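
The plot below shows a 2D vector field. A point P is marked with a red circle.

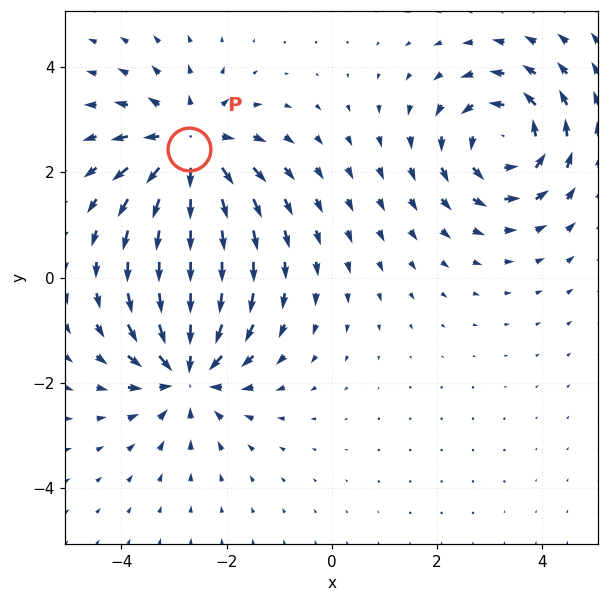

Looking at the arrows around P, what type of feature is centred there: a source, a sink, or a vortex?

source

At P (-2.7, 2.5) the arrows spread outward. Divergence about +4, curl ≈0 — positive divergence with near-zero curl is a source.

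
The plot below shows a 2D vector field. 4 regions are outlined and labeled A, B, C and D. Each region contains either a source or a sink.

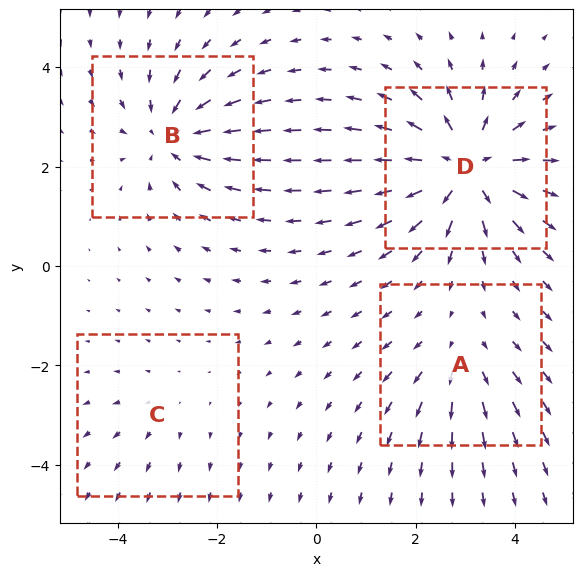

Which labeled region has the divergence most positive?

Divergence at each region's feature centre — A: about +3, B: about -5, C: about +2, D: about +7. Region D is most positive.

D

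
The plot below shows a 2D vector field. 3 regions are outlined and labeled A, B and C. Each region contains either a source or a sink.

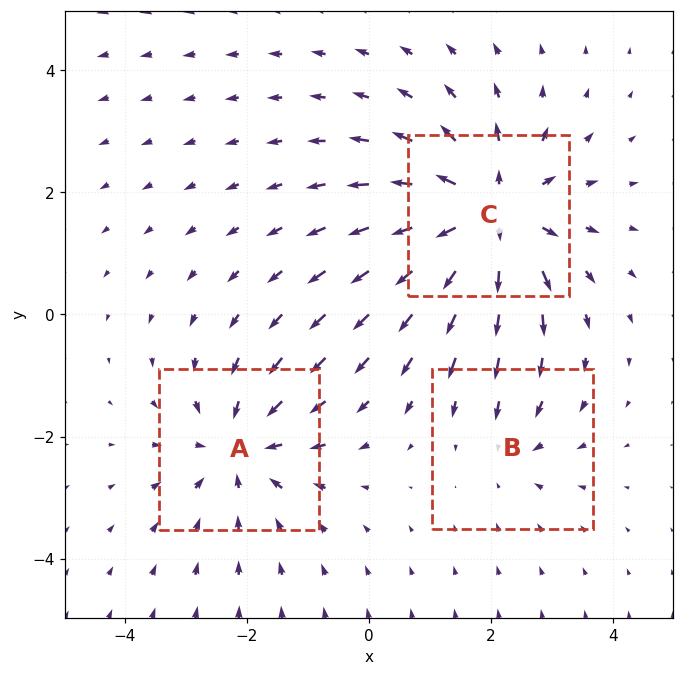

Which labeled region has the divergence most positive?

C

Divergence at each region's feature centre — A: about -3, B: about -2, C: about +4. Region C is most positive.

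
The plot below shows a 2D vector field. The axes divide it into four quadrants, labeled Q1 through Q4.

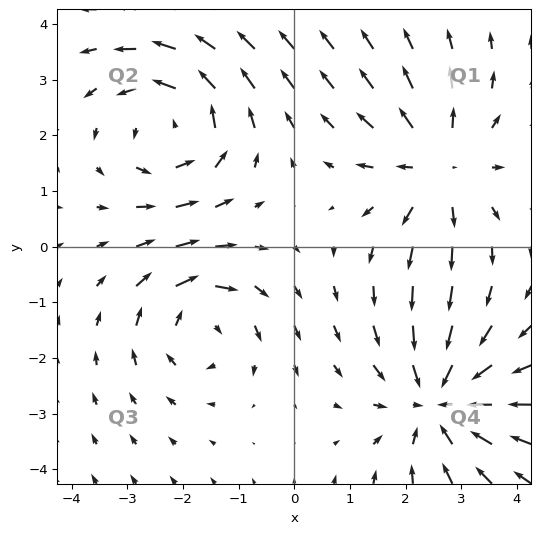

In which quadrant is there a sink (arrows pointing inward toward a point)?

Q4

The sink sits at approximately (2.6, -2.8), which lies in quadrant Q4. The divergence there is about -4, negative as expected for a sink.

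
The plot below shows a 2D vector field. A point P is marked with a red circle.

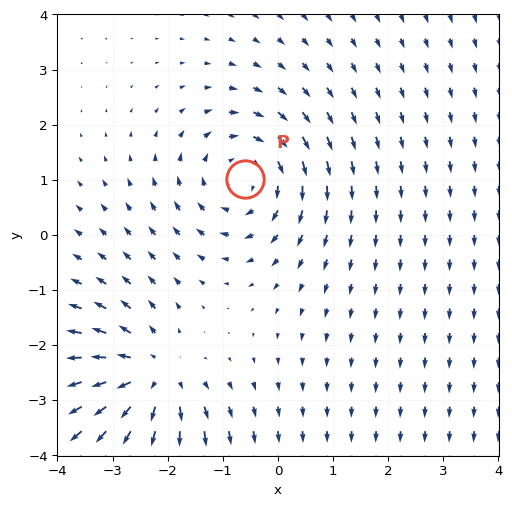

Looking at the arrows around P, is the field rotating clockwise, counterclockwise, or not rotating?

Near P at (-0.6, 1.0) the arrows circulate clockwise. The curl (z-component) there is about -3; negative curl means clockwise rotation.

clockwise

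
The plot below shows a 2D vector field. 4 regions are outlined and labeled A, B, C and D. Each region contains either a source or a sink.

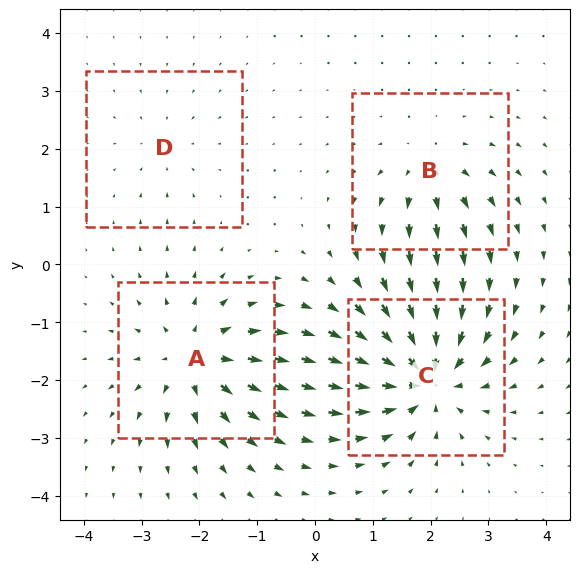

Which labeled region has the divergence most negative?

C

Divergence at each region's feature centre — A: about +6, B: about +4, C: about -8, D: about -2. Region C is most negative.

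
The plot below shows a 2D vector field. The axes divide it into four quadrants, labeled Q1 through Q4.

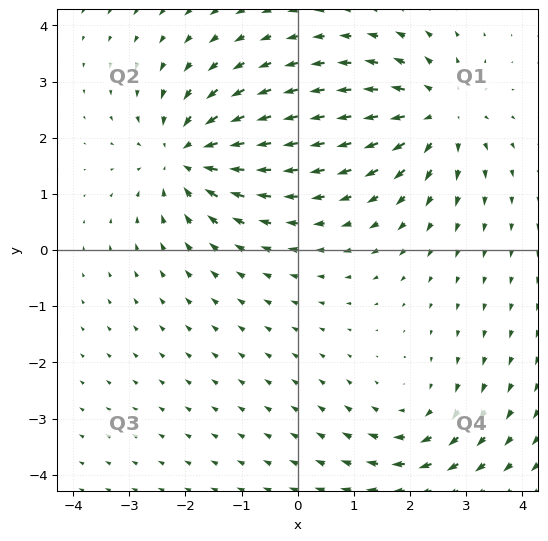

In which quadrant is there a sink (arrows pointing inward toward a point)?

The sink sits at approximately (-2.0, 1.7), which lies in quadrant Q2. The divergence there is about -5, negative as expected for a sink.

Q2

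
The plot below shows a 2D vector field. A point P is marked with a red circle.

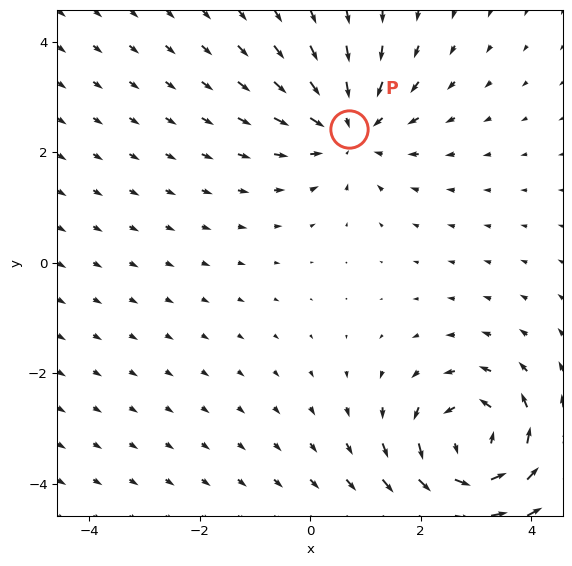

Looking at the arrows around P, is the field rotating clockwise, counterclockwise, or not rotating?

Near P at (0.7, 2.4) the arrows show no circulation. The curl there is ≈0.

not rotating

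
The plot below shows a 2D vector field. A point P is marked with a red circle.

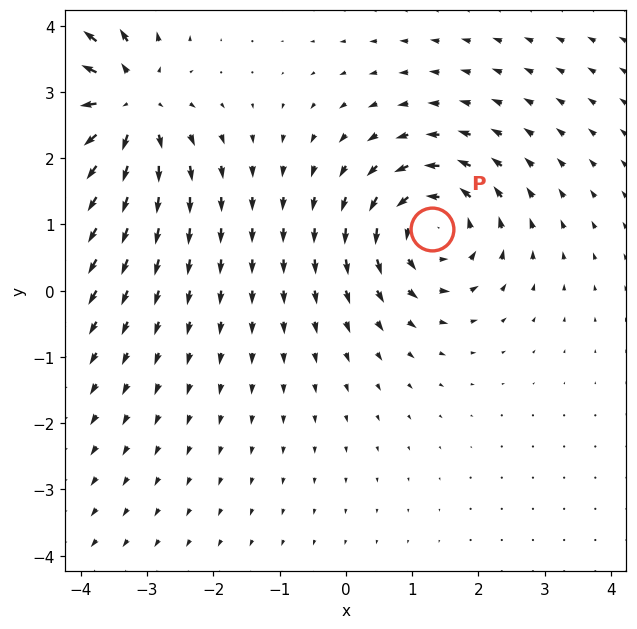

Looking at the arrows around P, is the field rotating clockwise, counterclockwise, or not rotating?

Near P at (1.3, 0.9) the arrows circulate counterclockwise. The curl (z-component) there is about +4; positive curl means counterclockwise rotation.

counterclockwise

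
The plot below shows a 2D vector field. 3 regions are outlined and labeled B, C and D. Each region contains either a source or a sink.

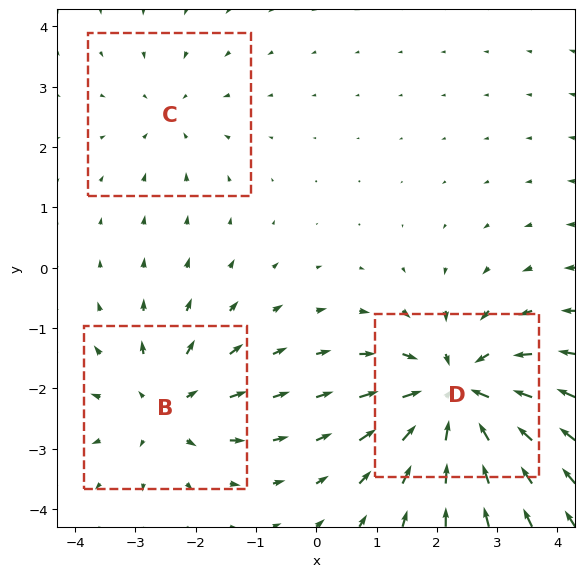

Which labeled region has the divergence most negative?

Divergence at each region's feature centre — B: about +3, C: about -2, D: about -5. Region D is most negative.

D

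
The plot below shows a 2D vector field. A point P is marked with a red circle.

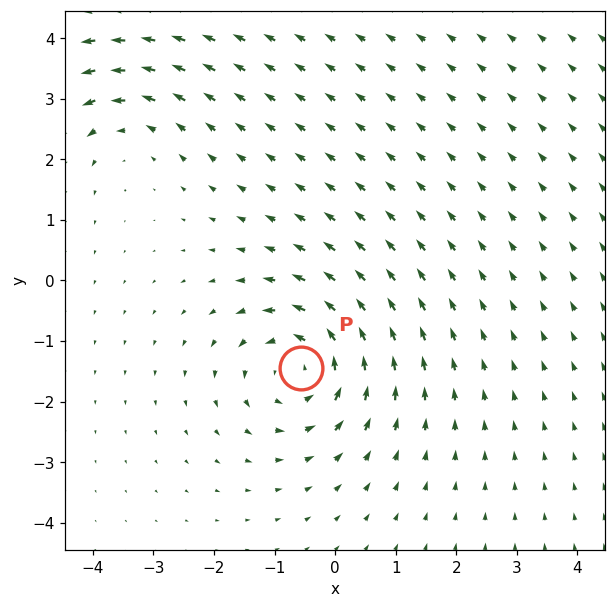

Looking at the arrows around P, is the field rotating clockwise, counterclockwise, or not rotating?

counterclockwise

Near P at (-0.6, -1.5) the arrows circulate counterclockwise. The curl (z-component) there is about +4; positive curl means counterclockwise rotation.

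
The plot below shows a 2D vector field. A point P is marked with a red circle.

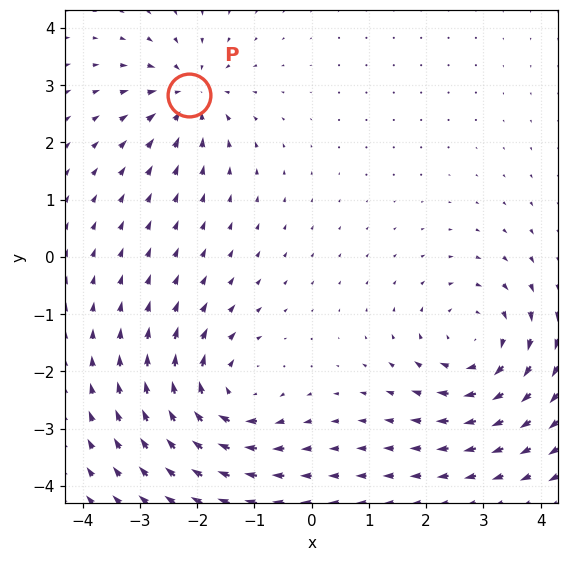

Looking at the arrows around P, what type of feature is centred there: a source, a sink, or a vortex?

At P (-2.1, 2.8) the arrows converge inward. Divergence about -4, curl ≈0 — negative divergence with near-zero curl is a sink.

sink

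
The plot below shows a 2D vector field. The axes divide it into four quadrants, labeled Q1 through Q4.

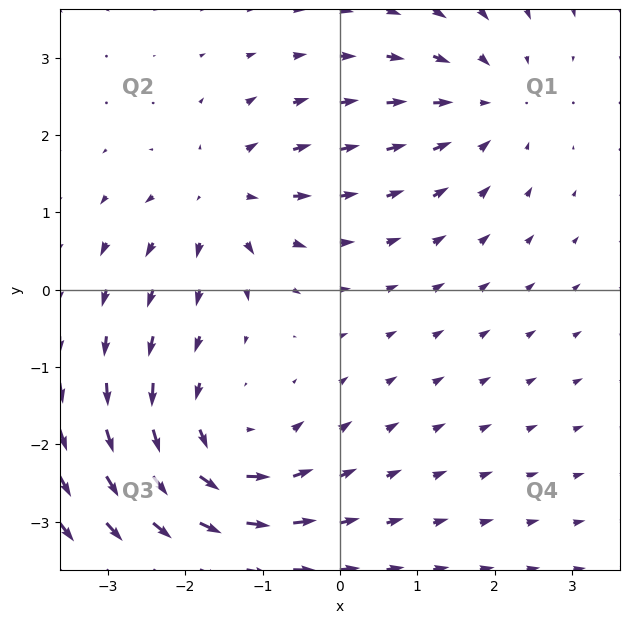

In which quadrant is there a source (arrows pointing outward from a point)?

The source sits at approximately (-1.5, 1.2), which lies in quadrant Q2. The divergence there is about +3, positive as expected for a source.

Q2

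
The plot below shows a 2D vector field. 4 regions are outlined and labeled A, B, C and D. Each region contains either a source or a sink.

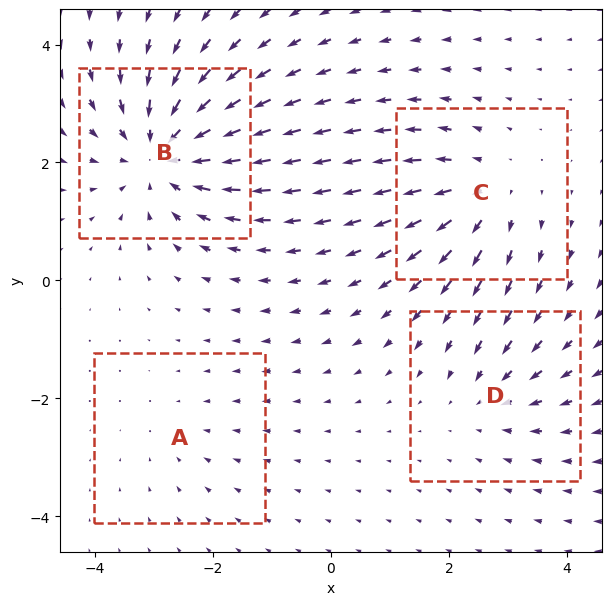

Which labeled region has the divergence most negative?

B

Divergence at each region's feature centre — A: about -2, B: about -6, C: about +4, D: about -3. Region B is most negative.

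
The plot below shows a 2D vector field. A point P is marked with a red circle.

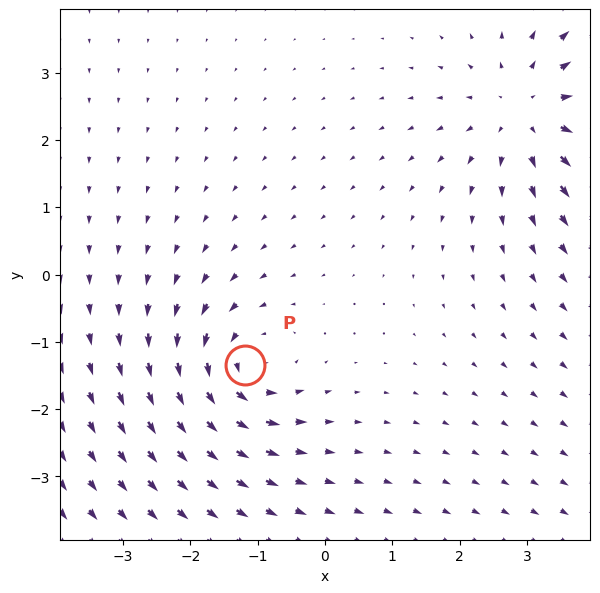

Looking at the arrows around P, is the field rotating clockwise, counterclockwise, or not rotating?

Near P at (-1.2, -1.3) the arrows circulate counterclockwise. The curl (z-component) there is about +4; positive curl means counterclockwise rotation.

counterclockwise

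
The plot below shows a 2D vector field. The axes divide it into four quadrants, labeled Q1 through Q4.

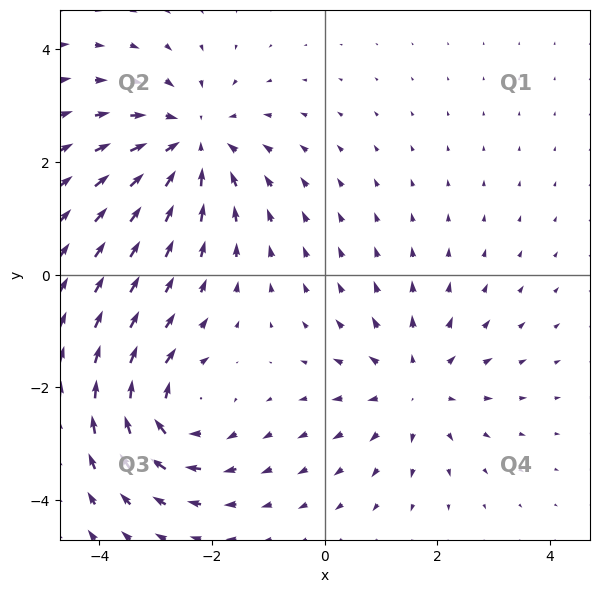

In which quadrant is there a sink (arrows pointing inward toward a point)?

The sink sits at approximately (-2.4, 2.3), which lies in quadrant Q2. The divergence there is about -4, negative as expected for a sink.

Q2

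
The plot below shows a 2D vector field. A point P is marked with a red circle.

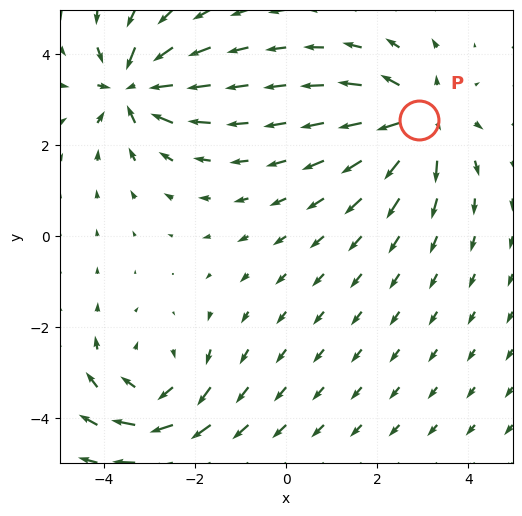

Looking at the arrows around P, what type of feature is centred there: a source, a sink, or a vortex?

source

At P (2.9, 2.5) the arrows spread outward. Divergence about +5, curl ≈0 — positive divergence with near-zero curl is a source.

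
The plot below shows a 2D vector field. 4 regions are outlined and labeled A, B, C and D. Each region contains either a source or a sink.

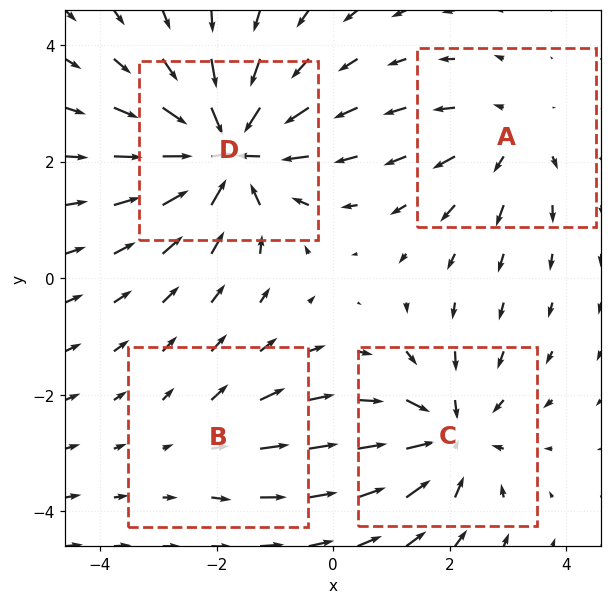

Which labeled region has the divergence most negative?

D

Divergence at each region's feature centre — A: about +3, B: about +2, C: about -5, D: about -7. Region D is most negative.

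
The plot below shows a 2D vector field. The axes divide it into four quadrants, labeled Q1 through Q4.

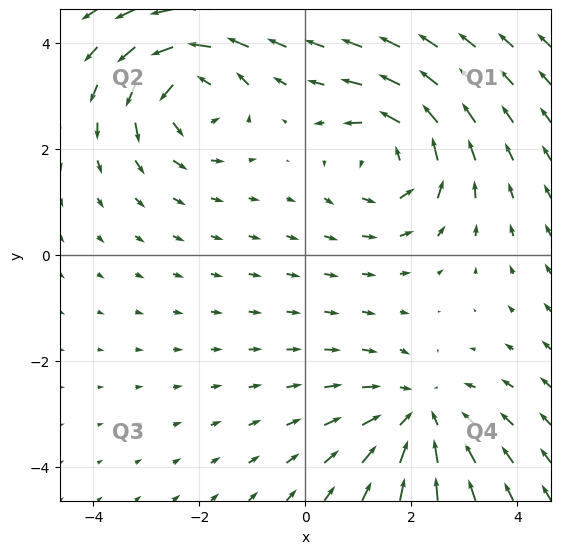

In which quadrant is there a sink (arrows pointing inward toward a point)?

Q4

The sink sits at approximately (2.2, -3.0), which lies in quadrant Q4. The divergence there is about -4, negative as expected for a sink.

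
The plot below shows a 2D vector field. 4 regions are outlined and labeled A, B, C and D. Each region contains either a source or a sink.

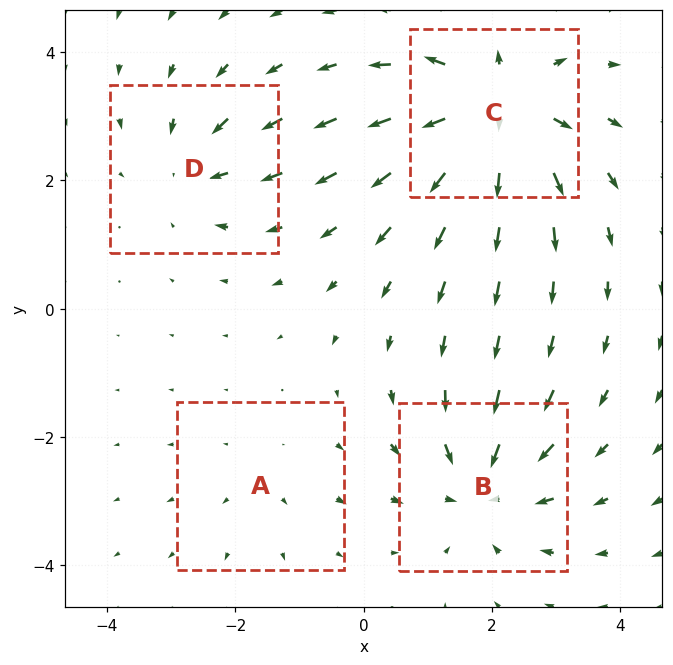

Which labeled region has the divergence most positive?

Divergence at each region's feature centre — A: about +2, B: about -5, C: about +7, D: about -4. Region C is most positive.

C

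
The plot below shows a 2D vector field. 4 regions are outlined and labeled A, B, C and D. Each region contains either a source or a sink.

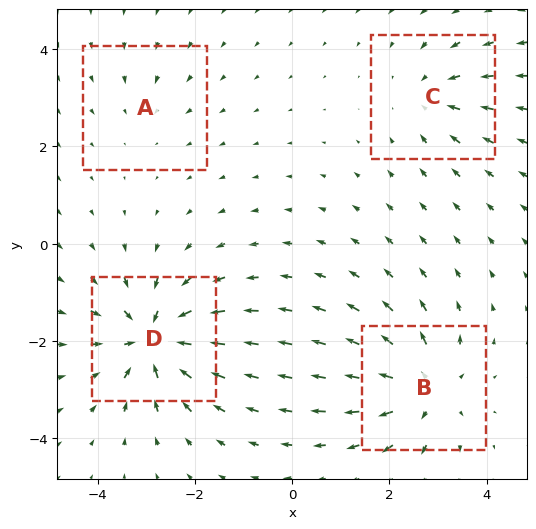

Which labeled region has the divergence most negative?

D

Divergence at each region's feature centre — A: about -2, B: about +6, C: about -4, D: about -8. Region D is most negative.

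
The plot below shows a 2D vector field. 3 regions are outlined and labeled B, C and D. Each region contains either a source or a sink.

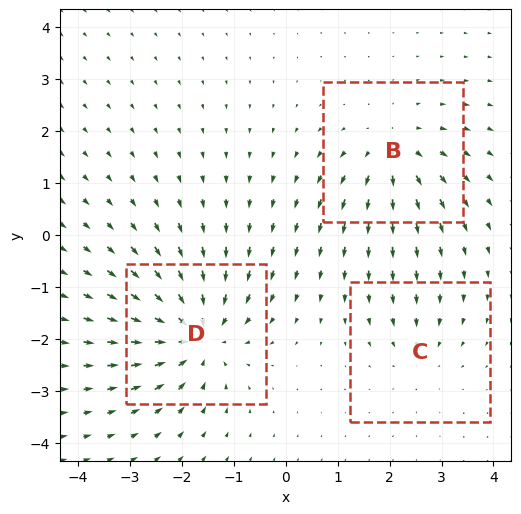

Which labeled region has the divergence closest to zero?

C

Divergence at each region's feature centre — B: about +3, C: about -2, D: about -5. Region C is closest to zero.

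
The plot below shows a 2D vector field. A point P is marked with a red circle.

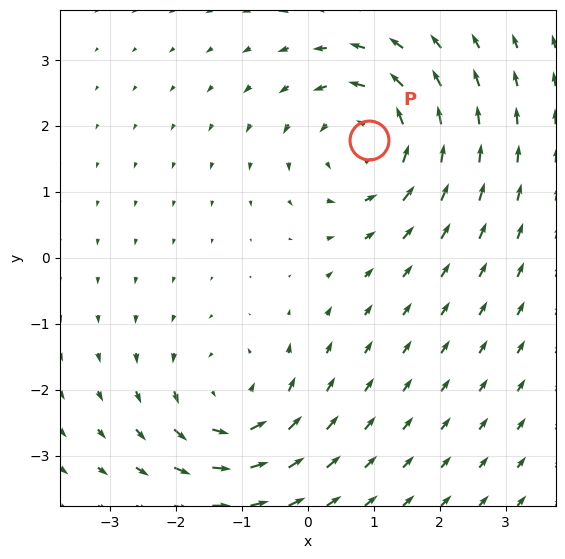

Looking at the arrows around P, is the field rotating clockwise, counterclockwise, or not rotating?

counterclockwise

Near P at (0.9, 1.8) the arrows circulate counterclockwise. The curl (z-component) there is about +5; positive curl means counterclockwise rotation.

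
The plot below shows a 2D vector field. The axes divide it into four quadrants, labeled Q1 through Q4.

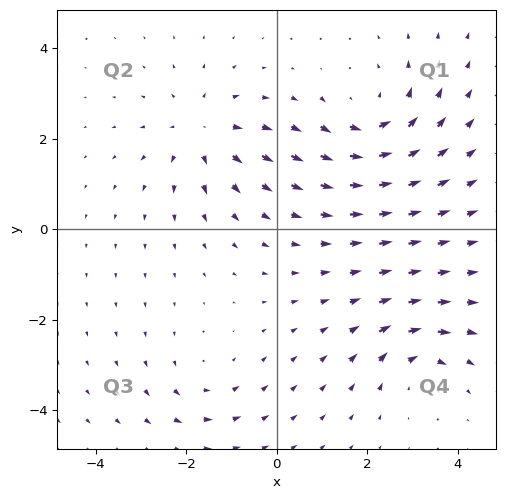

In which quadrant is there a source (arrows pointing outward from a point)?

The source sits at approximately (-1.6, 2.1), which lies in quadrant Q2. The divergence there is about +4, positive as expected for a source.

Q2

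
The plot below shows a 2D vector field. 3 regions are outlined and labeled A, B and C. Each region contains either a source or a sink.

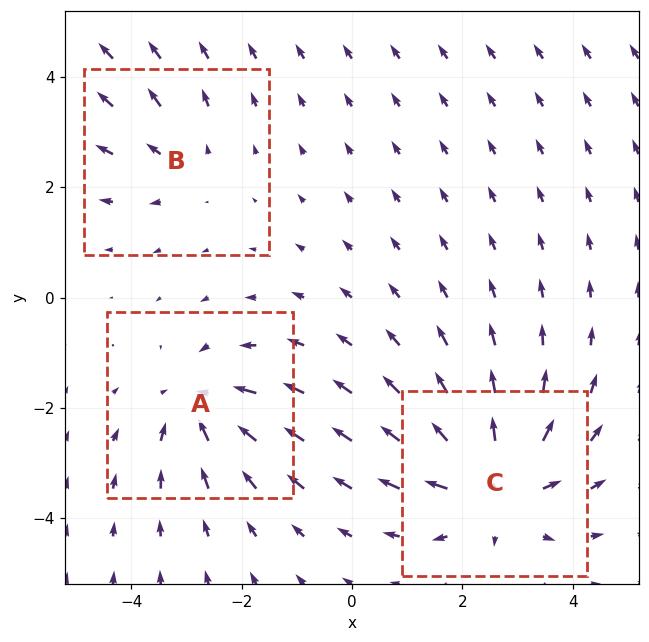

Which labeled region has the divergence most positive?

C

Divergence at each region's feature centre — A: about -4, B: about +2, C: about +5. Region C is most positive.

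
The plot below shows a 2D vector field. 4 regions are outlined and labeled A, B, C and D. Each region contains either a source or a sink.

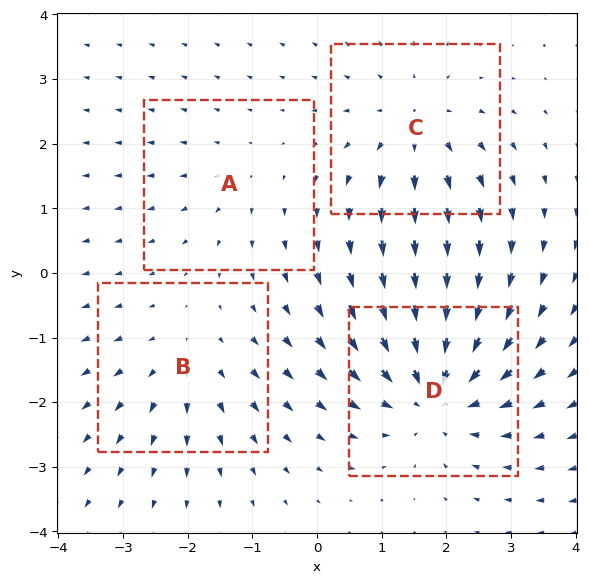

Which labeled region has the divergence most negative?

Divergence at each region's feature centre — A: about +2, B: about +3, C: about +4, D: about -6. Region D is most negative.

D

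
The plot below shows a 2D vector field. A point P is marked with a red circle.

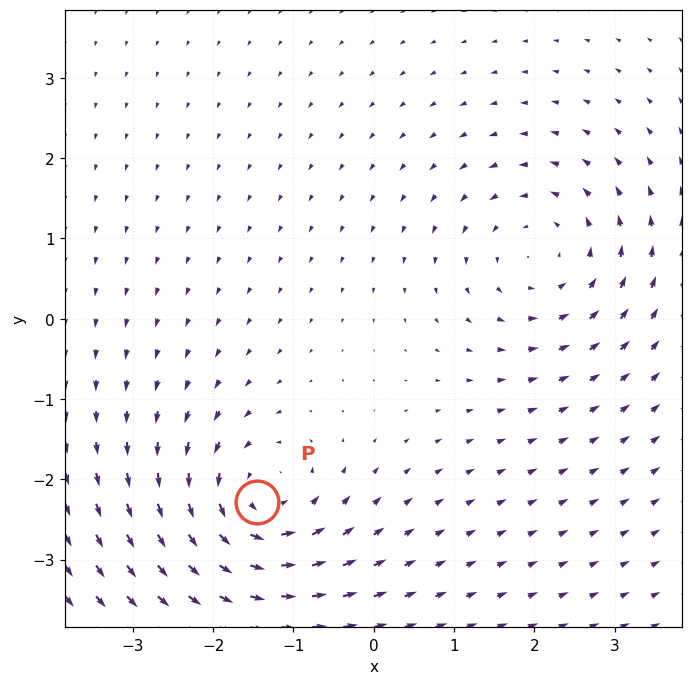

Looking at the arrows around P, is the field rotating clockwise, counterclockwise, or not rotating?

Near P at (-1.5, -2.3) the arrows circulate counterclockwise. The curl (z-component) there is about +4; positive curl means counterclockwise rotation.

counterclockwise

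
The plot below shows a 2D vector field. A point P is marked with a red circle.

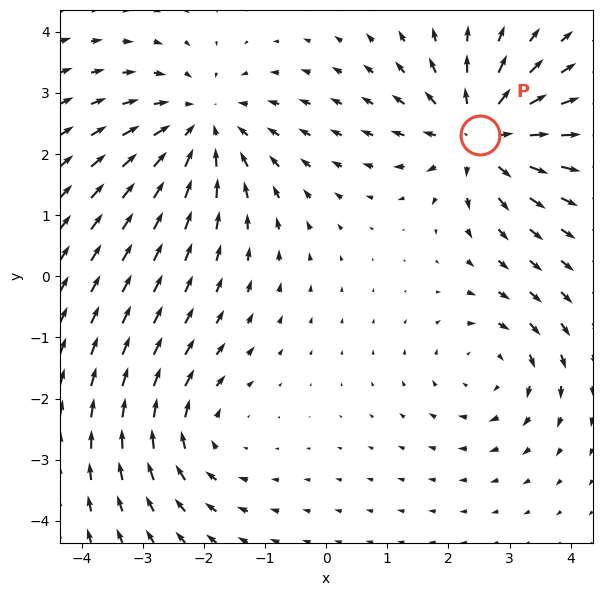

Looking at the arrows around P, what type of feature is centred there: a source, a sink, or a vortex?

At P (2.5, 2.3) the arrows spread outward. Divergence about +6, curl ≈0 — positive divergence with near-zero curl is a source.

source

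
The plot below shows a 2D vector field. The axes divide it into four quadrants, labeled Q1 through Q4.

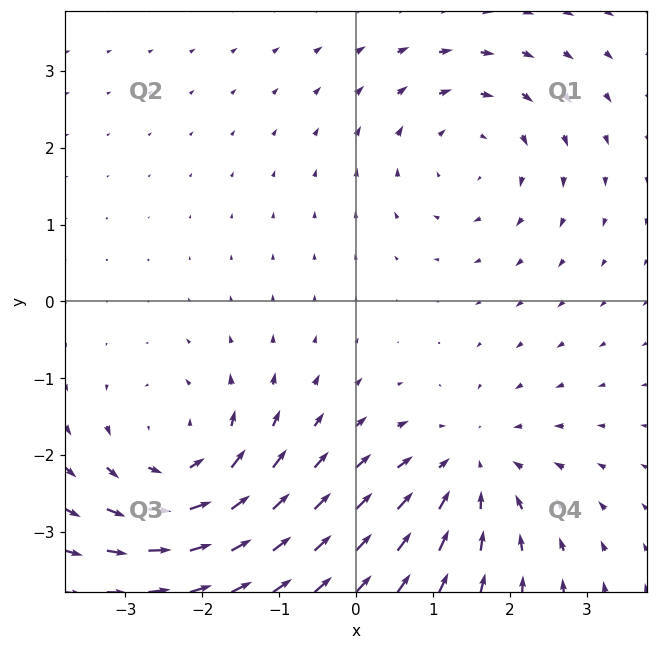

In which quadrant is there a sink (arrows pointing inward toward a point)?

Q4

The sink sits at approximately (1.5, -2.2), which lies in quadrant Q4. The divergence there is about -3, negative as expected for a sink.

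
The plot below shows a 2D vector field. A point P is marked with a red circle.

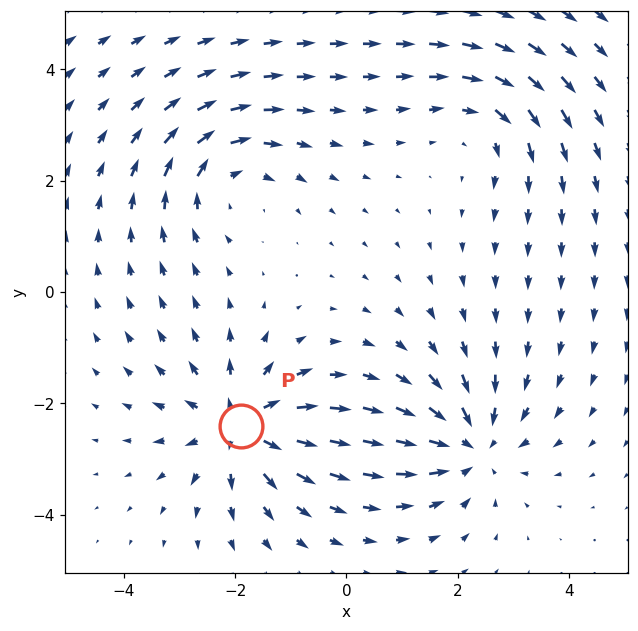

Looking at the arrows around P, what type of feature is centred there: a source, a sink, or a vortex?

source

At P (-1.9, -2.4) the arrows spread outward. Divergence about +5, curl ≈0 — positive divergence with near-zero curl is a source.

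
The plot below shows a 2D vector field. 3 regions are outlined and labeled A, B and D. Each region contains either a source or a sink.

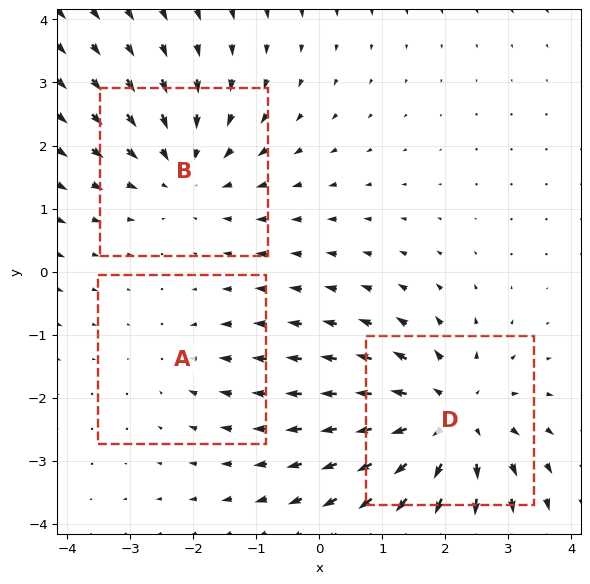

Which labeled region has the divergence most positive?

D

Divergence at each region's feature centre — A: about -2, B: about -3, D: about +4. Region D is most positive.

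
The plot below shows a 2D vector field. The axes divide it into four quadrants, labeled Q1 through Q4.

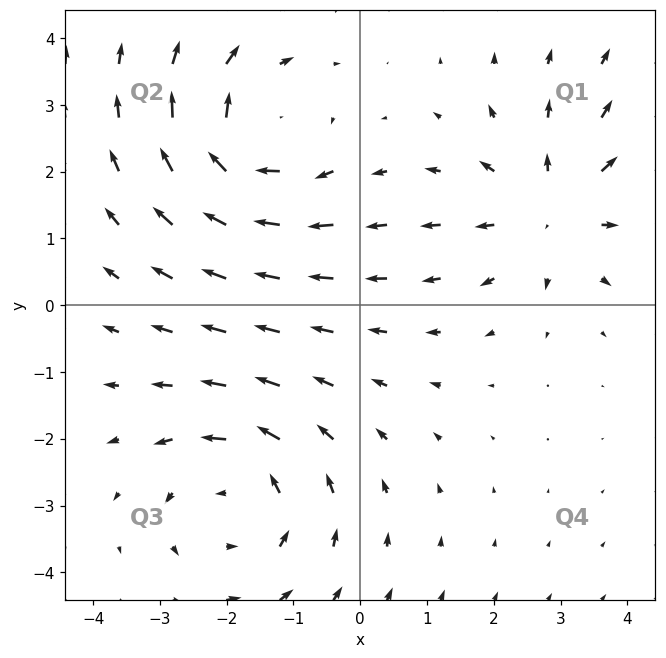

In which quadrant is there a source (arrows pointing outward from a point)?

Q1

The source sits at approximately (2.9, 1.5), which lies in quadrant Q1. The divergence there is about +3, positive as expected for a source.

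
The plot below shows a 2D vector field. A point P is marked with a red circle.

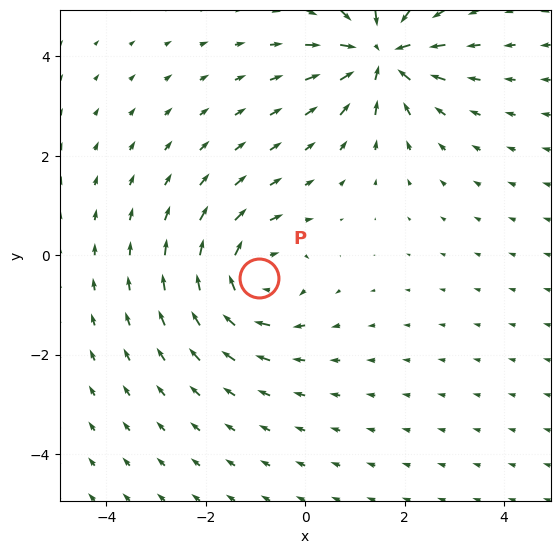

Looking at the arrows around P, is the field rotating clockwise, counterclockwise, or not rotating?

clockwise

Near P at (-0.9, -0.5) the arrows circulate clockwise. The curl (z-component) there is about -3; negative curl means clockwise rotation.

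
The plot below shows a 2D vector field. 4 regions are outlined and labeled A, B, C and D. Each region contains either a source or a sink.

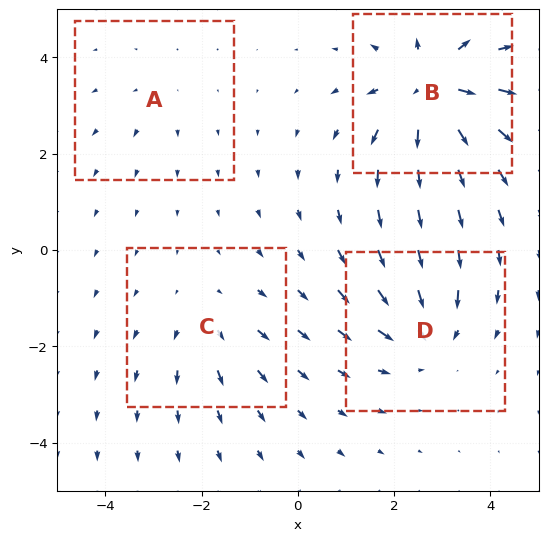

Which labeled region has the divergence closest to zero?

A

Divergence at each region's feature centre — A: about +2, B: about +7, C: about +3, D: about -5. Region A is closest to zero.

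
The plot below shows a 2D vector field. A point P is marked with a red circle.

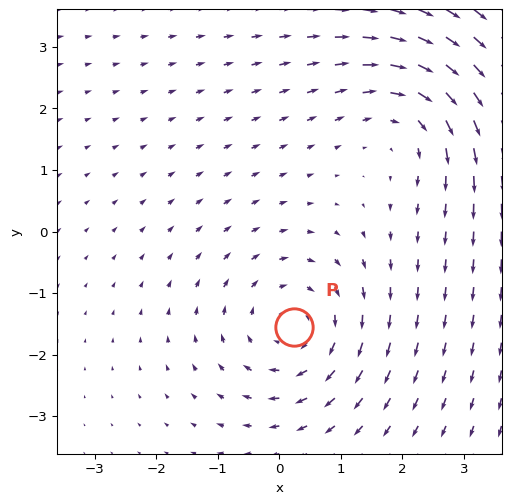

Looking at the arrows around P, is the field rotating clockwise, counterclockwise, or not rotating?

clockwise

Near P at (0.2, -1.5) the arrows circulate clockwise. The curl (z-component) there is about -4; negative curl means clockwise rotation.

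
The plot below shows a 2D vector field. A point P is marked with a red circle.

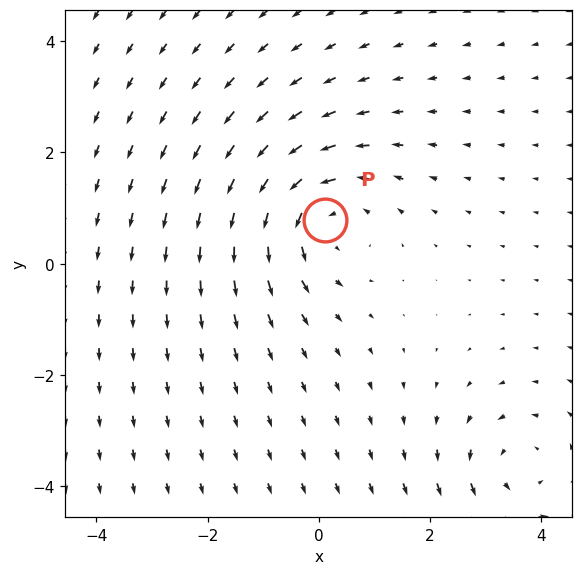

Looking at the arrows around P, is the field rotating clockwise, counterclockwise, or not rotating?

Near P at (0.1, 0.8) the arrows circulate counterclockwise. The curl (z-component) there is about +3; positive curl means counterclockwise rotation.

counterclockwise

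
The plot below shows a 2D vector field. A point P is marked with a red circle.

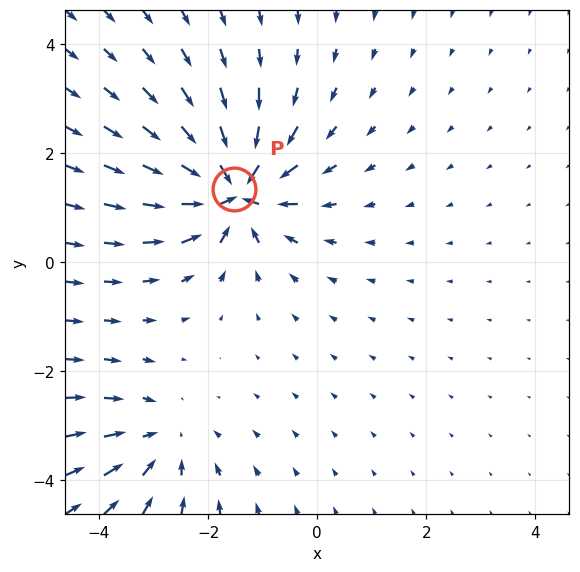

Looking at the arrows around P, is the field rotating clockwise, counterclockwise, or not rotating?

Near P at (-1.5, 1.3) the arrows show no circulation. The curl there is ≈0.

not rotating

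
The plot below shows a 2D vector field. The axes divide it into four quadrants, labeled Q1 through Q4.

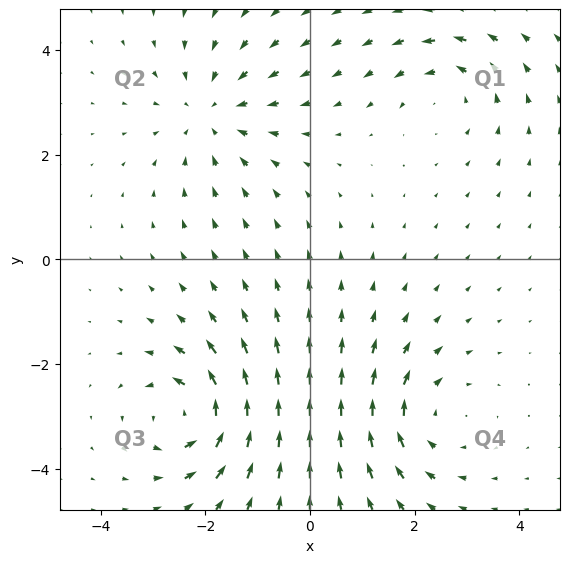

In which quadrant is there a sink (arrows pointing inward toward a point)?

Q2

The sink sits at approximately (-1.9, 2.8), which lies in quadrant Q2. The divergence there is about -4, negative as expected for a sink.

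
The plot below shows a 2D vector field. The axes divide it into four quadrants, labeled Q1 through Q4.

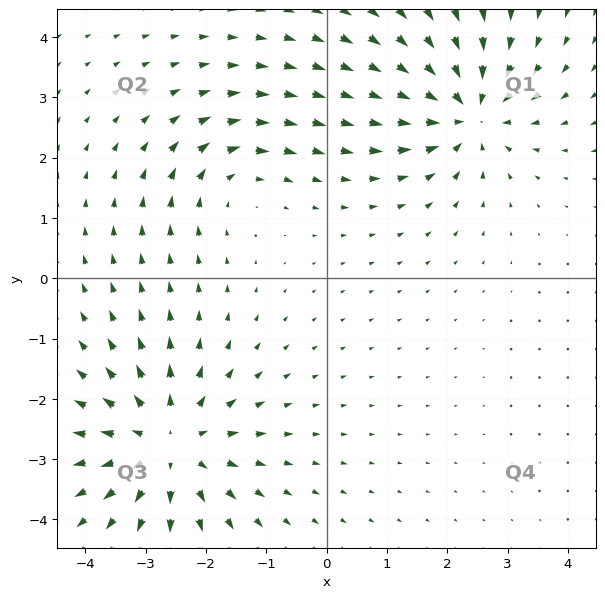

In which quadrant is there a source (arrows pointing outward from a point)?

Q3

The source sits at approximately (-2.6, -2.8), which lies in quadrant Q3. The divergence there is about +4, positive as expected for a source.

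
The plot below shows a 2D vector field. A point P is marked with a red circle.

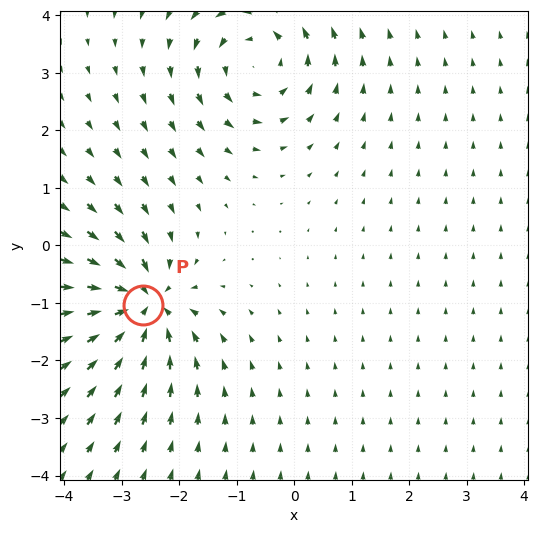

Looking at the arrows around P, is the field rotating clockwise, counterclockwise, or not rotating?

Near P at (-2.6, -1.0) the arrows show no circulation. The curl there is ≈0.

not rotating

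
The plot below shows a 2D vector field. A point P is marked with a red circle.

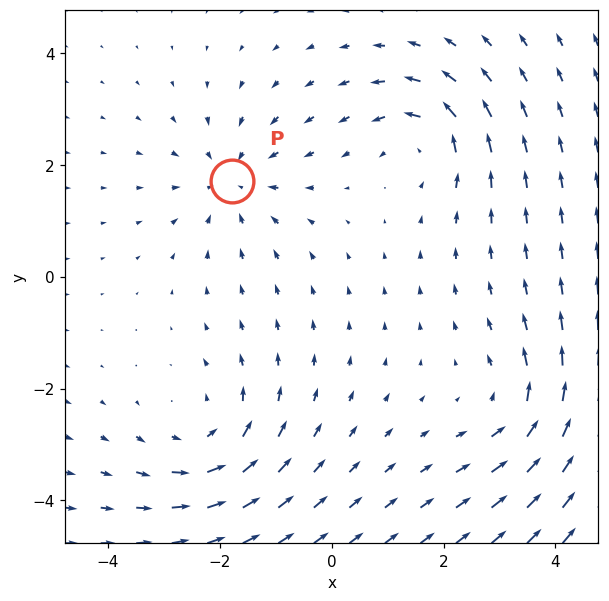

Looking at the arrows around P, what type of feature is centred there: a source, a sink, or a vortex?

sink

At P (-1.8, 1.7) the arrows converge inward. Divergence about -3, curl ≈0 — negative divergence with near-zero curl is a sink.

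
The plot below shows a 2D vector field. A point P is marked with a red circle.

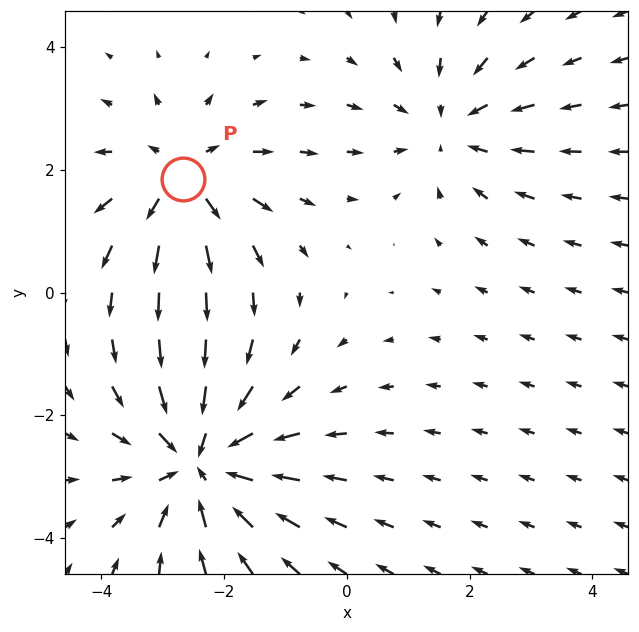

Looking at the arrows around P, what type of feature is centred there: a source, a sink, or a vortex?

source

At P (-2.7, 1.8) the arrows spread outward. Divergence about +3, curl ≈0 — positive divergence with near-zero curl is a source.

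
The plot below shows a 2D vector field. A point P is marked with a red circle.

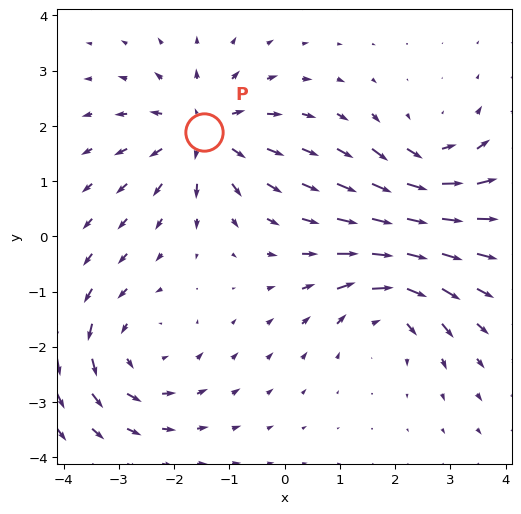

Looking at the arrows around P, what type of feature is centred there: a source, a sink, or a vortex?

At P (-1.5, 1.9) the arrows spread outward. Divergence about +4, curl ≈0 — positive divergence with near-zero curl is a source.

source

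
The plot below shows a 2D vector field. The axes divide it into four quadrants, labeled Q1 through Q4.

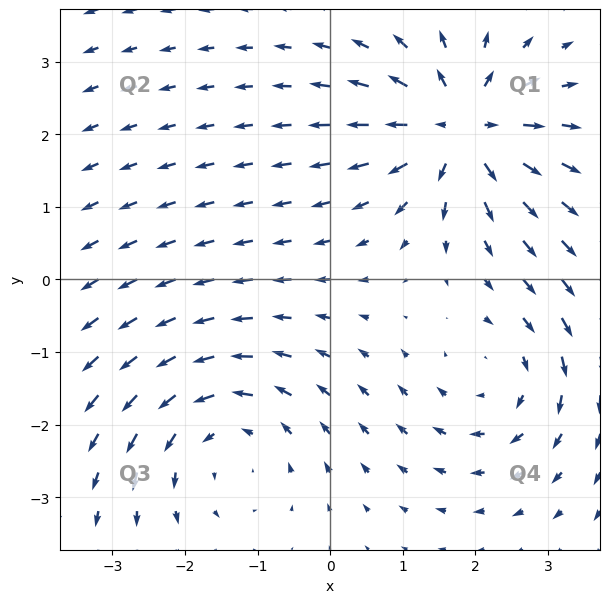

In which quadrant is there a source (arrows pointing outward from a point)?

The source sits at approximately (1.8, 2.1), which lies in quadrant Q1. The divergence there is about +6, positive as expected for a source.

Q1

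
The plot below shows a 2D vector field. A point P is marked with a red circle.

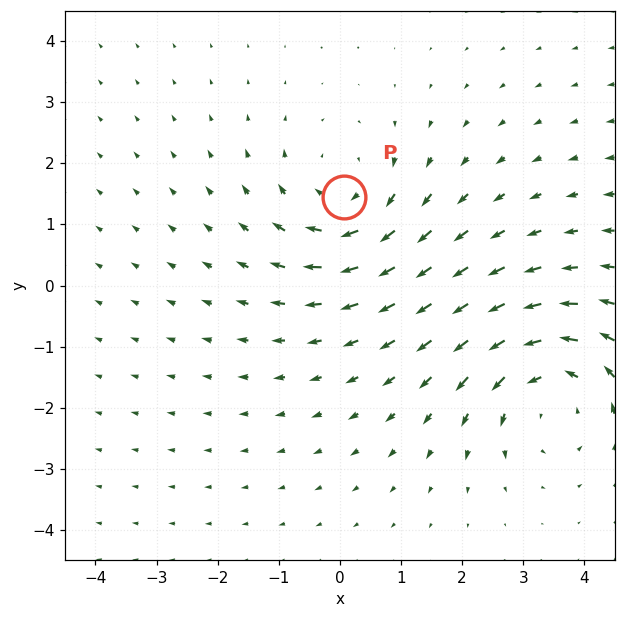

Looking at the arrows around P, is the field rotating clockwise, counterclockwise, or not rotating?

clockwise

Near P at (0.1, 1.4) the arrows circulate clockwise. The curl (z-component) there is about -3; negative curl means clockwise rotation.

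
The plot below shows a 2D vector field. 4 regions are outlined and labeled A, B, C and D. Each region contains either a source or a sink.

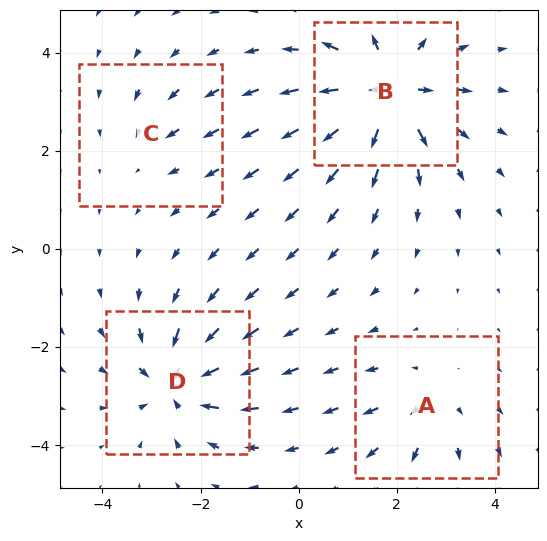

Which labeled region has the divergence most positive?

B

Divergence at each region's feature centre — A: about +3, B: about +7, C: about -2, D: about -6. Region B is most positive.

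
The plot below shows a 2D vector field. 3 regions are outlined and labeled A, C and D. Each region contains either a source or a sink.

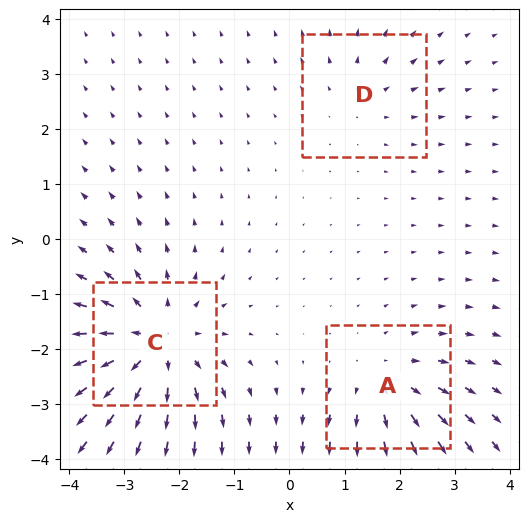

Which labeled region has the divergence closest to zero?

D

Divergence at each region's feature centre — A: about +3, C: about +5, D: about +2. Region D is closest to zero.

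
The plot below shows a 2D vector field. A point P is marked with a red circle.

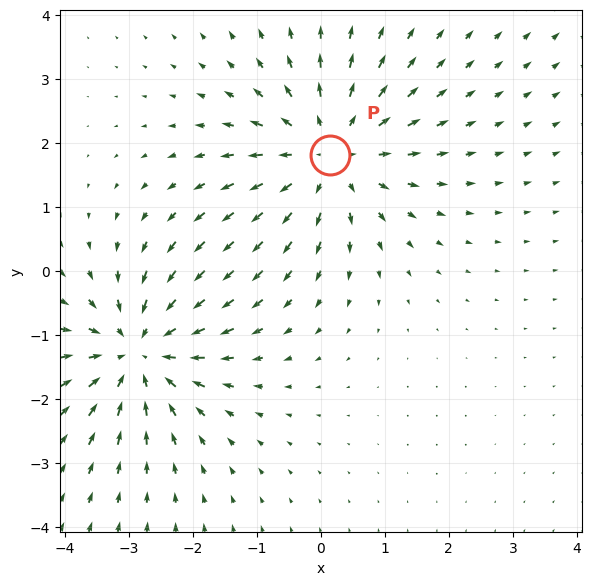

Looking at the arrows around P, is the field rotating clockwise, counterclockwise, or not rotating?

Near P at (0.1, 1.8) the arrows show no circulation. The curl there is ≈0.

not rotating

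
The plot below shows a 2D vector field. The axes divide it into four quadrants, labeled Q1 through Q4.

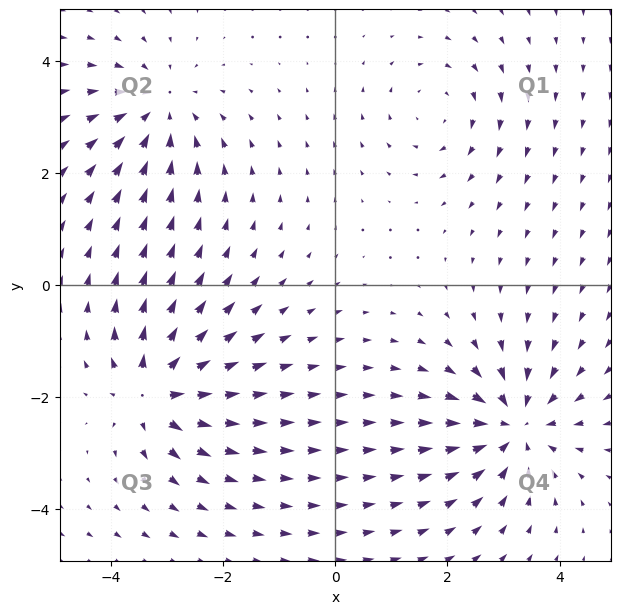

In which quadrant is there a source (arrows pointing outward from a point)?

The source sits at approximately (-3.2, -1.9), which lies in quadrant Q3. The divergence there is about +6, positive as expected for a source.

Q3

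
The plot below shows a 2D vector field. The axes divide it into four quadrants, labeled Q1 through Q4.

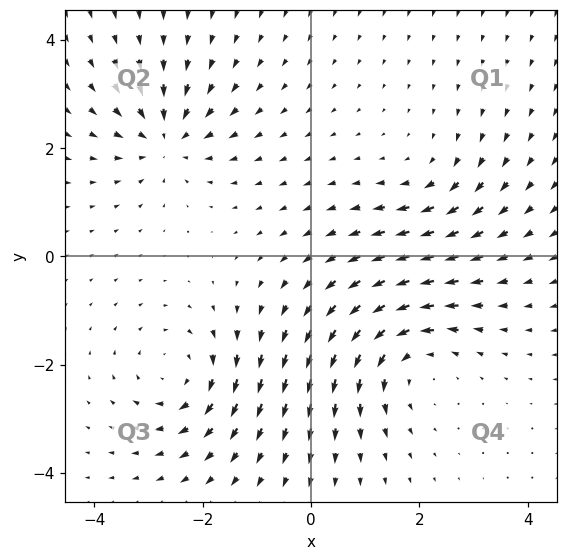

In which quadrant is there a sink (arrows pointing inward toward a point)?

The sink sits at approximately (-2.7, 2.2), which lies in quadrant Q2. The divergence there is about -4, negative as expected for a sink.

Q2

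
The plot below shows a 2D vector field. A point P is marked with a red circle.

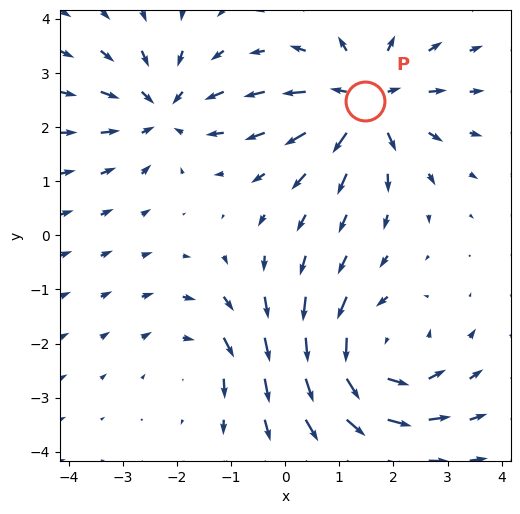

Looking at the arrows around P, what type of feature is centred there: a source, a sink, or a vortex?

At P (1.5, 2.5) the arrows spread outward. Divergence about +5, curl ≈0 — positive divergence with near-zero curl is a source.

source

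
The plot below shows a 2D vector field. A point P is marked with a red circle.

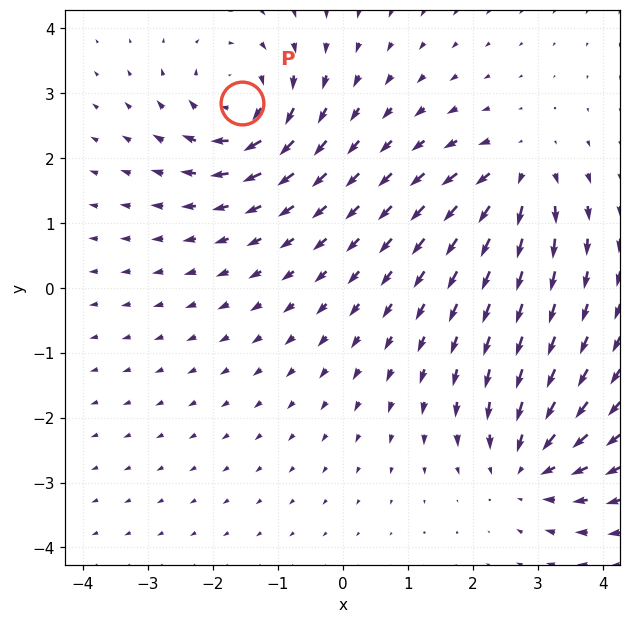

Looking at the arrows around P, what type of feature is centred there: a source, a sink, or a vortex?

vortex

At P (-1.6, 2.8) the arrows circulate clockwise. Divergence ≈0, curl about -7 — near-zero divergence with nonzero curl is a vortex.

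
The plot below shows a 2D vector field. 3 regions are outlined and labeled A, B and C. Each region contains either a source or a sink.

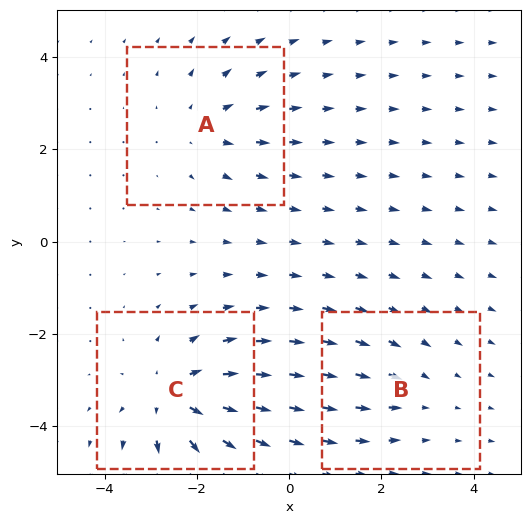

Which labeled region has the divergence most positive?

C

Divergence at each region's feature centre — A: about +3, B: about -2, C: about +5. Region C is most positive.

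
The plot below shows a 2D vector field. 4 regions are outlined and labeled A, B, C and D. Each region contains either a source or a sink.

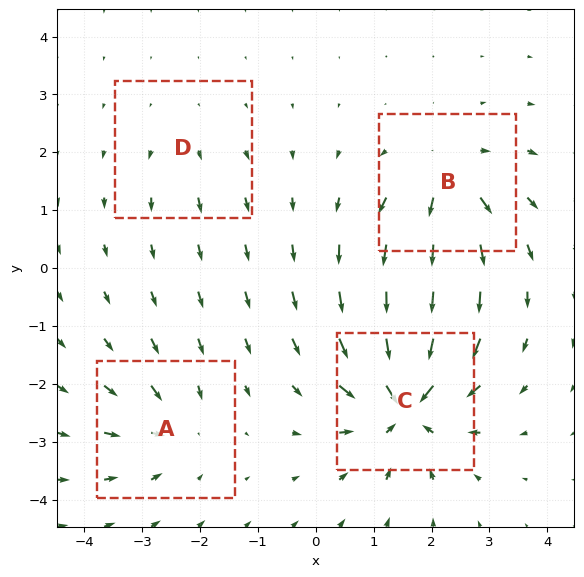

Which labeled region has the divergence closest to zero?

Divergence at each region's feature centre — A: about -4, B: about +6, C: about -9, D: about +2. Region D is closest to zero.

D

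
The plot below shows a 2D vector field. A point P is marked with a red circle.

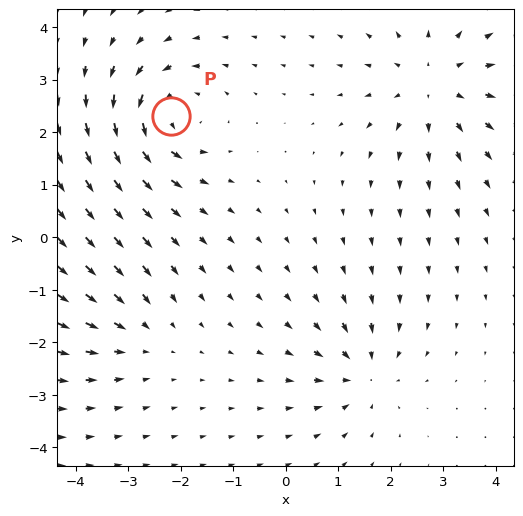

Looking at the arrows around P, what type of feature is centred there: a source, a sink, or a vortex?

At P (-2.2, 2.3) the arrows circulate counterclockwise. Divergence ≈0, curl about +5 — near-zero divergence with nonzero curl is a vortex.

vortex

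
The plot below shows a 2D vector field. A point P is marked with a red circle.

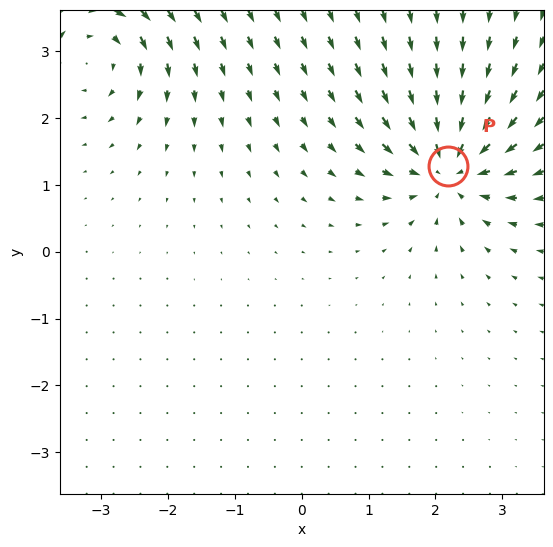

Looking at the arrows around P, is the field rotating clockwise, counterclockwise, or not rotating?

Near P at (2.2, 1.3) the arrows show no circulation. The curl there is ≈0.

not rotating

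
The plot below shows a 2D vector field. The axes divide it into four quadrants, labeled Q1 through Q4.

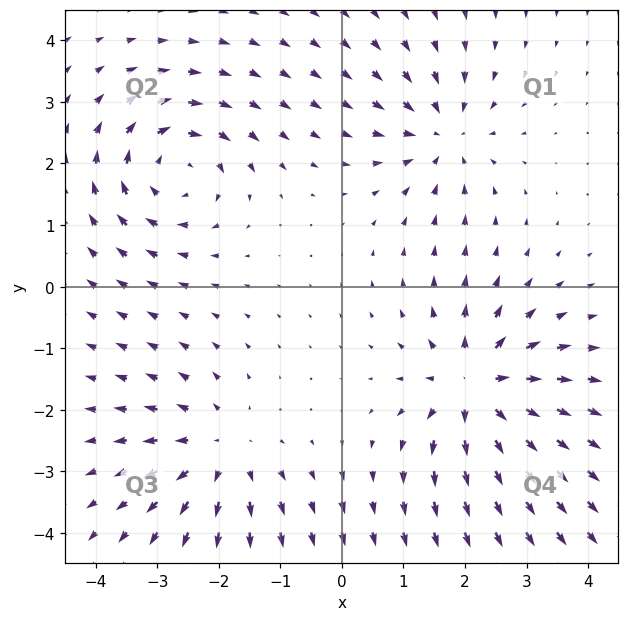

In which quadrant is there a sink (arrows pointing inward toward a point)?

Q1

The sink sits at approximately (1.6, 2.5), which lies in quadrant Q1. The divergence there is about -3, negative as expected for a sink.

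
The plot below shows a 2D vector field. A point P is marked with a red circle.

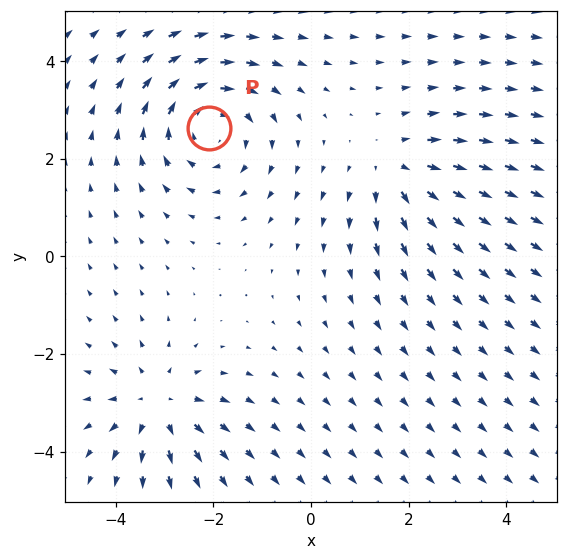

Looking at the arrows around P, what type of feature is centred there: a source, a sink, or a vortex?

vortex

At P (-2.1, 2.6) the arrows circulate clockwise. Divergence ≈0, curl about -4 — near-zero divergence with nonzero curl is a vortex.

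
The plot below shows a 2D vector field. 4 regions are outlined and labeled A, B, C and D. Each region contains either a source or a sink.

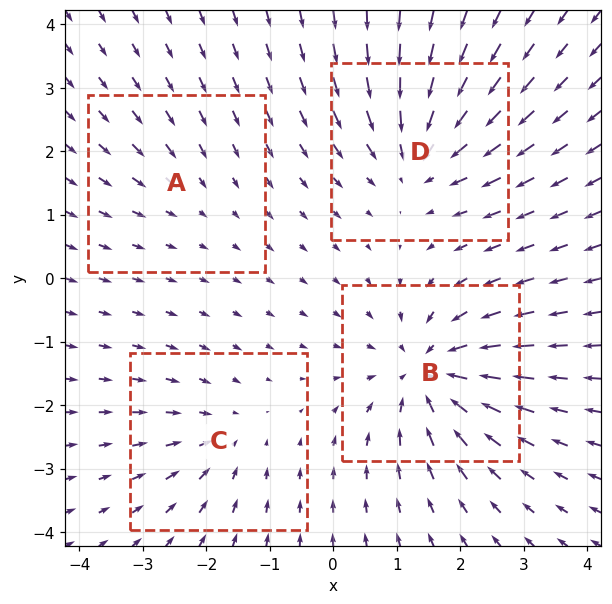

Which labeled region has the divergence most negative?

Divergence at each region's feature centre — A: about -2, B: about -7, C: about -3, D: about -5. Region B is most negative.

B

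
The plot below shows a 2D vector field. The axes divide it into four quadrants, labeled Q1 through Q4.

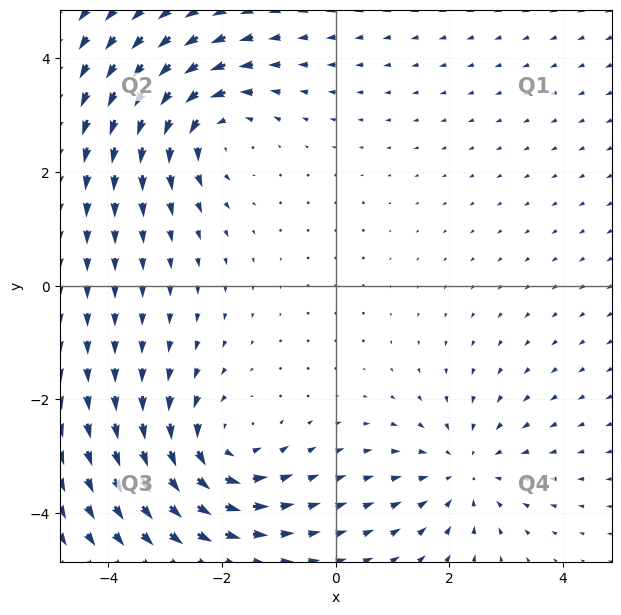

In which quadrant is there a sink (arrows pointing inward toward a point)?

The sink sits at approximately (2.3, -3.3), which lies in quadrant Q4. The divergence there is about -3, negative as expected for a sink.

Q4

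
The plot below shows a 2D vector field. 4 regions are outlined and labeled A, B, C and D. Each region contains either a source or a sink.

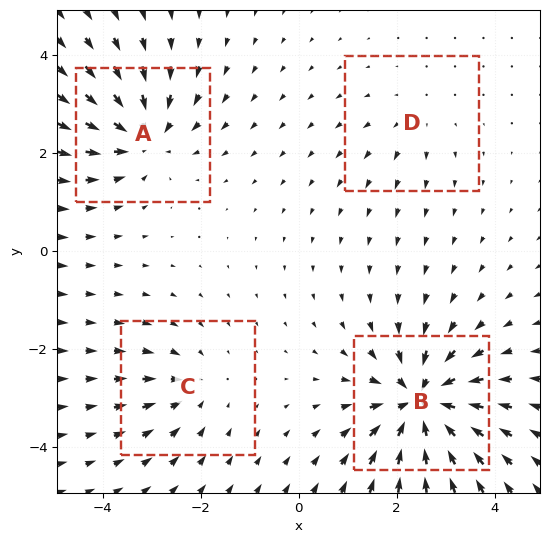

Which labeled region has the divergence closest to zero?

Divergence at each region's feature centre — A: about -6, B: about -9, C: about -4, D: about +2. Region D is closest to zero.

D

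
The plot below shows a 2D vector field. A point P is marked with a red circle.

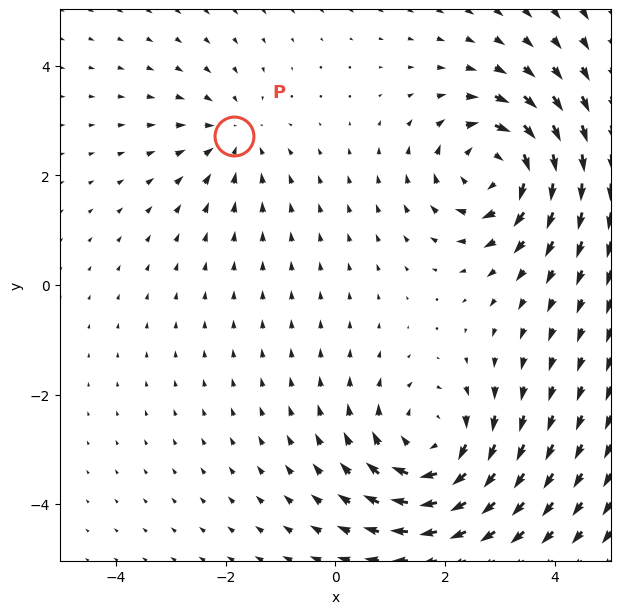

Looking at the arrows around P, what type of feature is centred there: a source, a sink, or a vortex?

sink

At P (-1.9, 2.7) the arrows converge inward. Divergence about -3, curl ≈0 — negative divergence with near-zero curl is a sink.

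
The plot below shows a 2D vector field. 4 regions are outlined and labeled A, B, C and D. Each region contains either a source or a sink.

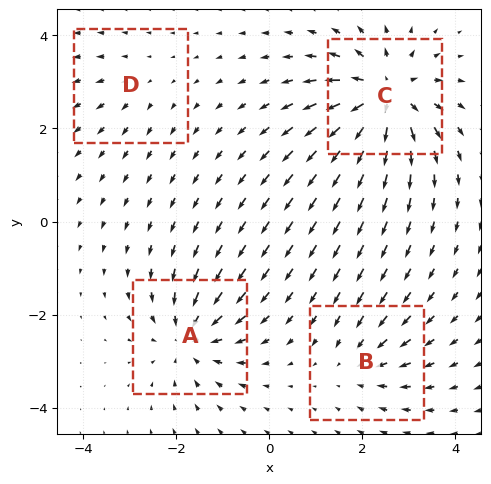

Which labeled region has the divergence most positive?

Divergence at each region's feature centre — A: about -6, B: about -4, C: about +8, D: about +2. Region C is most positive.

C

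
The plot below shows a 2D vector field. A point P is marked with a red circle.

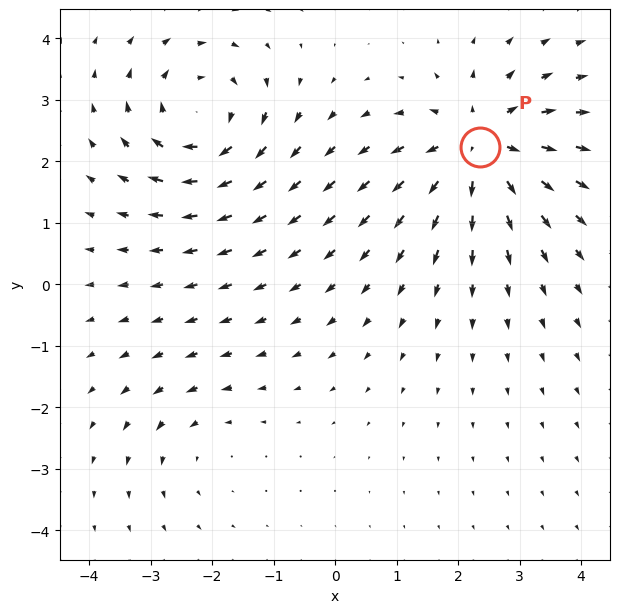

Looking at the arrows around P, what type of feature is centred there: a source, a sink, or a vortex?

source

At P (2.4, 2.2) the arrows spread outward. Divergence about +5, curl ≈0 — positive divergence with near-zero curl is a source.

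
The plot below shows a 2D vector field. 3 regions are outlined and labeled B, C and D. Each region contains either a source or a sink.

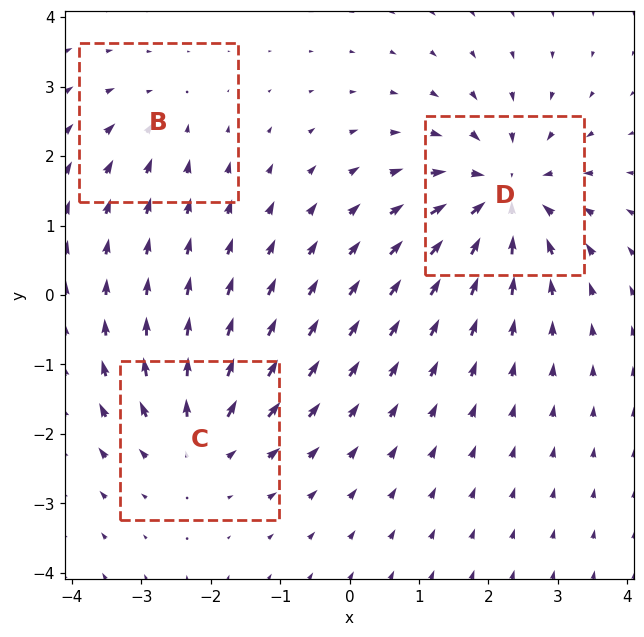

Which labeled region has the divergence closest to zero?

Divergence at each region's feature centre — B: about -2, C: about +3, D: about -5. Region B is closest to zero.

B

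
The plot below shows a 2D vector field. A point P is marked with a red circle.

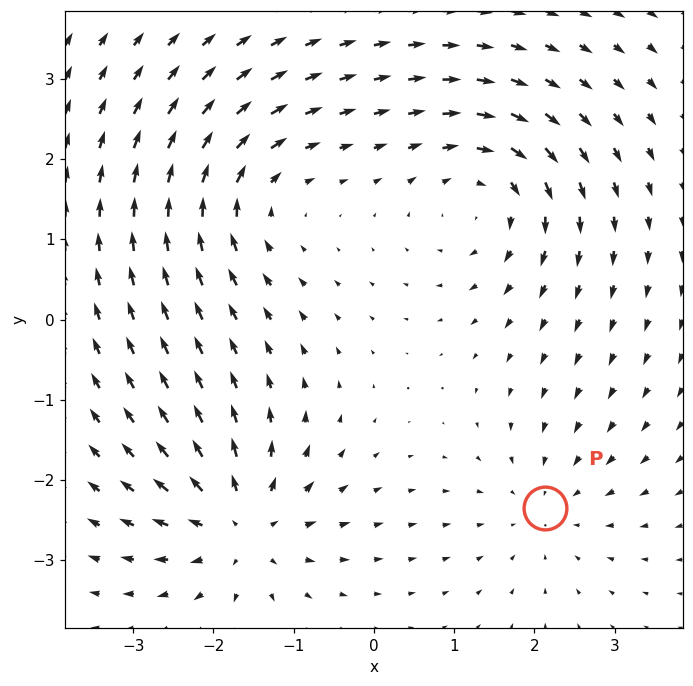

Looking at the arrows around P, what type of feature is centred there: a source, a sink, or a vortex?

sink

At P (2.1, -2.4) the arrows converge inward. Divergence about -3, curl ≈0 — negative divergence with near-zero curl is a sink.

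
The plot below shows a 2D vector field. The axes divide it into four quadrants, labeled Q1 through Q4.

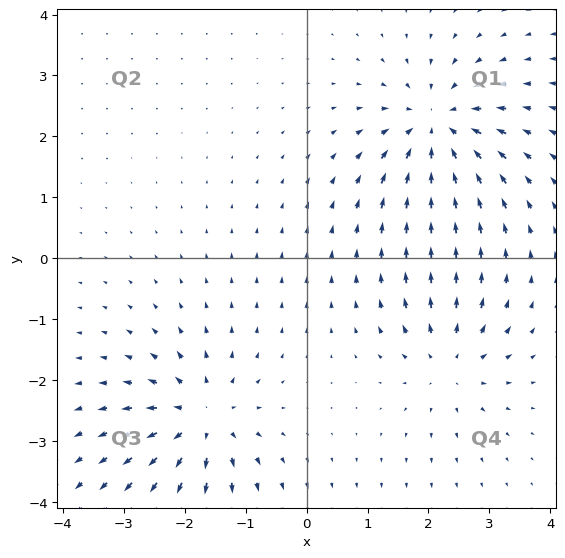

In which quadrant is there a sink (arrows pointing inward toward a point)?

The sink sits at approximately (2.1, 2.2), which lies in quadrant Q1. The divergence there is about -6, negative as expected for a sink.

Q1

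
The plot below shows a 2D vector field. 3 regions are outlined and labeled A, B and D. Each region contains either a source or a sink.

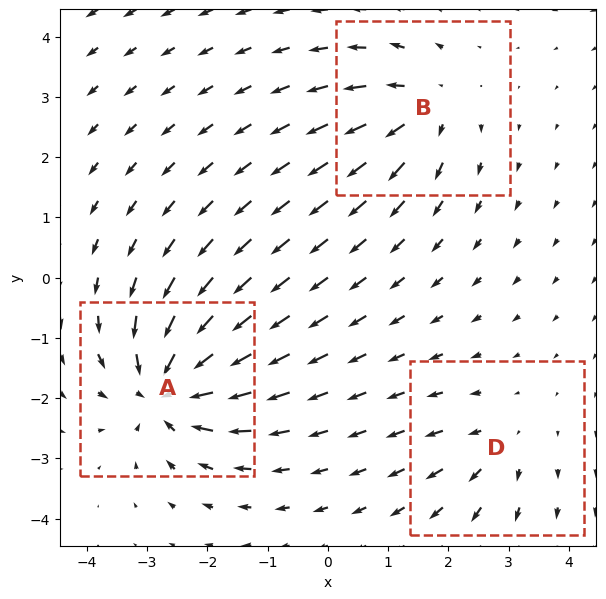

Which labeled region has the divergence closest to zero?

D

Divergence at each region's feature centre — A: about -6, B: about +4, D: about +3. Region D is closest to zero.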